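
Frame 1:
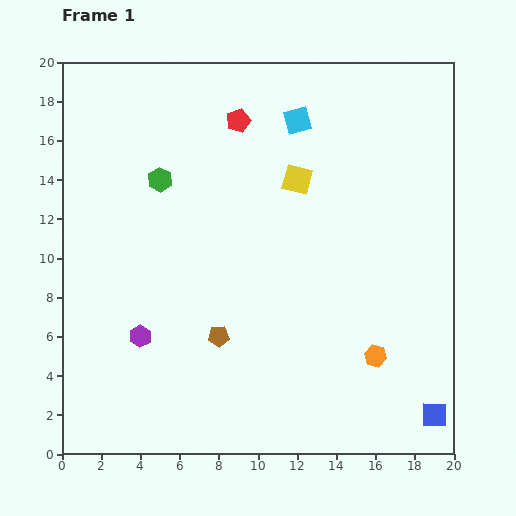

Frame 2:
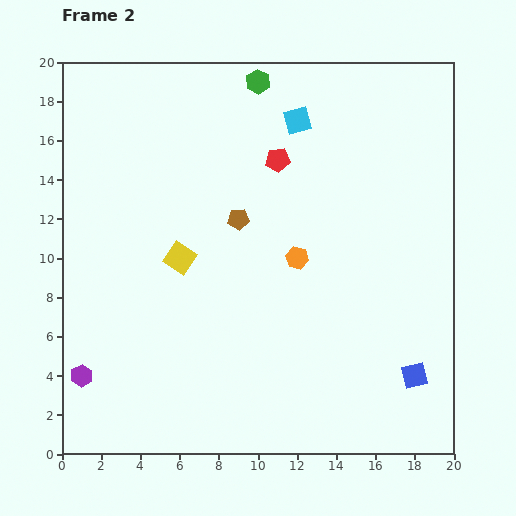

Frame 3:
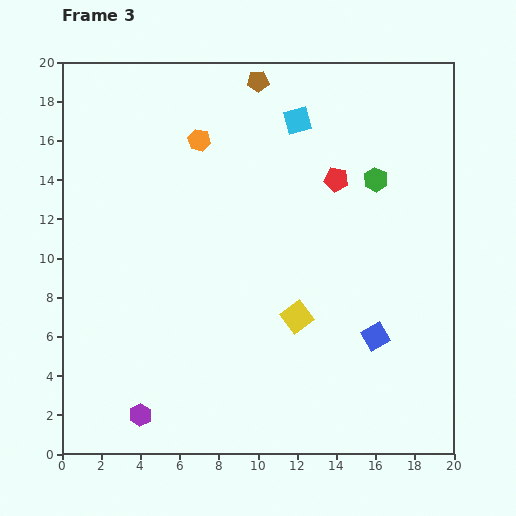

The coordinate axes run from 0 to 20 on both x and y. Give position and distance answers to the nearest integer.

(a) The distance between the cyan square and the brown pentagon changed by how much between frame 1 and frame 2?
-6

Distance in frame 1: 12. Distance in frame 2: 6.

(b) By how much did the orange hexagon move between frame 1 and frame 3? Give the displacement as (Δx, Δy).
(-9, 11)

The orange hexagon was at (16, 5) in frame 1 and (7, 16) in frame 3.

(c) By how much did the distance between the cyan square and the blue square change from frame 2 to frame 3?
-2

Distance in frame 2: 14. Distance in frame 3: 12.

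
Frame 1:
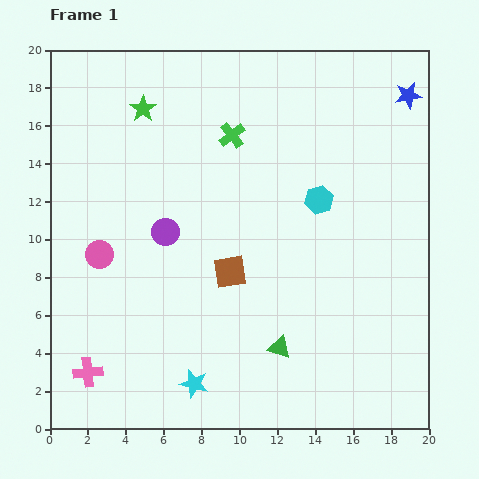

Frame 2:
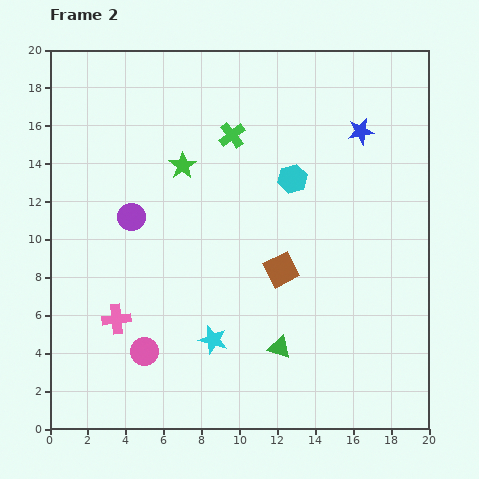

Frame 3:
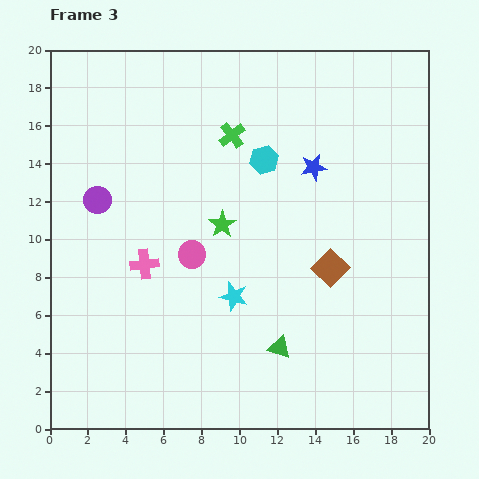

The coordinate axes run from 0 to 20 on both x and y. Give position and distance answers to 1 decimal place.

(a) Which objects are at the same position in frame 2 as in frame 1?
the green triangle, the green cross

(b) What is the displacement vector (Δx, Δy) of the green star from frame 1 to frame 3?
(4.2, -6.1)

The green star was at (4.9, 16.9) in frame 1 and (9.1, 10.8) in frame 3.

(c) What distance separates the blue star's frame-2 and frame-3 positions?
3.1

The blue star moved from (16.4, 15.7) to (13.9, 13.8), a distance of √(2.5² + 1.9²) ≈ 3.1.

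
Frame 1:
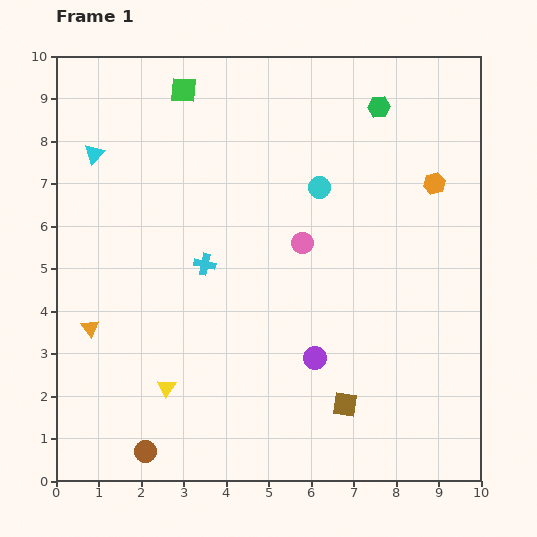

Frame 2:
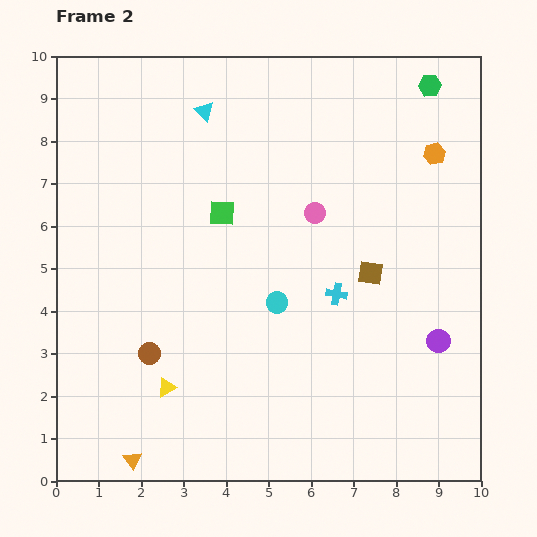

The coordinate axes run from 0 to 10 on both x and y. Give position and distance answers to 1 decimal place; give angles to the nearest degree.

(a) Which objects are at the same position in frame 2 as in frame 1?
the yellow triangle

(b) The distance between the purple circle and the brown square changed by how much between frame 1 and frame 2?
+1.0

Distance in frame 1: 1.3. Distance in frame 2: 2.3.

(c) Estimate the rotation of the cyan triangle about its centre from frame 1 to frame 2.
31° counter-clockwise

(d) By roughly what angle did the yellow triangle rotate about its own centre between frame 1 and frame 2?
28° clockwise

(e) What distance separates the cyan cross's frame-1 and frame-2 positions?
3.2

The cyan cross moved from (3.5, 5.1) to (6.6, 4.4), a distance of √(3.1² + 0.7²) ≈ 3.2.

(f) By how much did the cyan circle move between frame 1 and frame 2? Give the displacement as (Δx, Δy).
(-1.0, -2.7)

The cyan circle was at (6.2, 6.9) in frame 1 and (5.2, 4.2) in frame 2.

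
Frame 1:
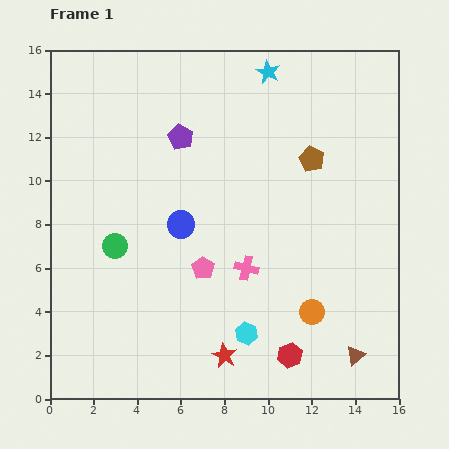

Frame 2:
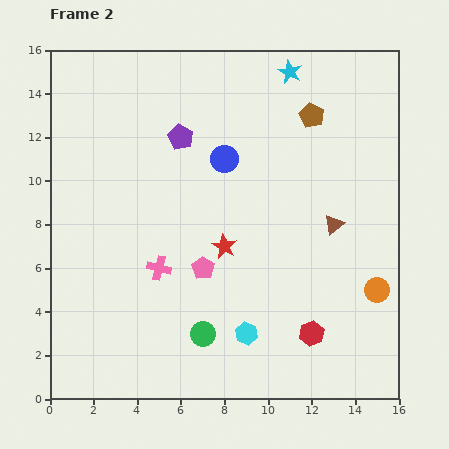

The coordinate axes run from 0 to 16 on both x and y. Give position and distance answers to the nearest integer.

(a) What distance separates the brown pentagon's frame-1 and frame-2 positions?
2

The brown pentagon moved from (12, 11) to (12, 13), a distance of √(0² + 2²) ≈ 2.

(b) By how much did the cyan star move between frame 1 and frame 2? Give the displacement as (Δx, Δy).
(1, 0)

The cyan star was at (10, 15) in frame 1 and (11, 15) in frame 2.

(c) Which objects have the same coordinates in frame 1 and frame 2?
the pink pentagon, the purple pentagon, the cyan hexagon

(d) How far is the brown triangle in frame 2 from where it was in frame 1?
6

The brown triangle moved from (14, 2) to (13, 8), a distance of √(1² + 6²) ≈ 6.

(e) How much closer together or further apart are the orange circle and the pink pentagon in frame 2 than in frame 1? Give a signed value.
+3

Distance in frame 1: 5. Distance in frame 2: 8.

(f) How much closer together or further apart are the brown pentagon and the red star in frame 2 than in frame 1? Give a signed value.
-3

Distance in frame 1: 10. Distance in frame 2: 7.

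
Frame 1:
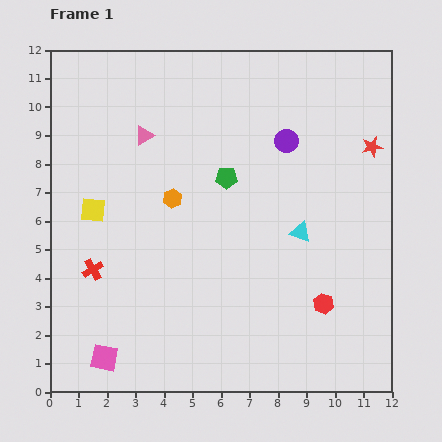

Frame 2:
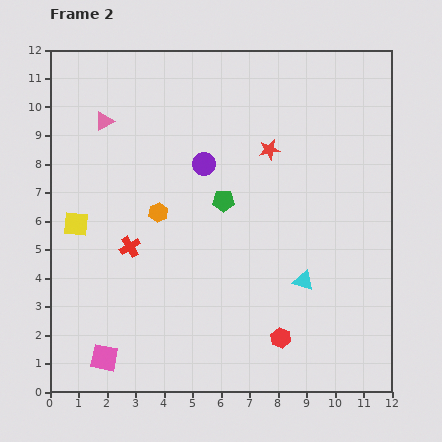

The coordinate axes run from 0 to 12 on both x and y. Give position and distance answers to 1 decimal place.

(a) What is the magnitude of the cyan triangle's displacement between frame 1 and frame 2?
1.7

The cyan triangle moved from (8.8, 5.6) to (8.9, 3.9), a distance of √(0.1² + 1.7²) ≈ 1.7.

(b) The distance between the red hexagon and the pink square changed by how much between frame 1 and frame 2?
-1.7

Distance in frame 1: 7.9. Distance in frame 2: 6.2.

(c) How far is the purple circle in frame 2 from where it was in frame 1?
3.0

The purple circle moved from (8.3, 8.8) to (5.4, 8.0), a distance of √(2.9² + 0.8²) ≈ 3.0.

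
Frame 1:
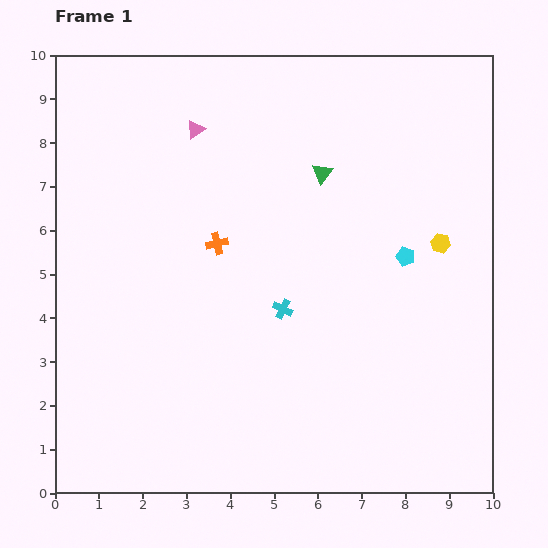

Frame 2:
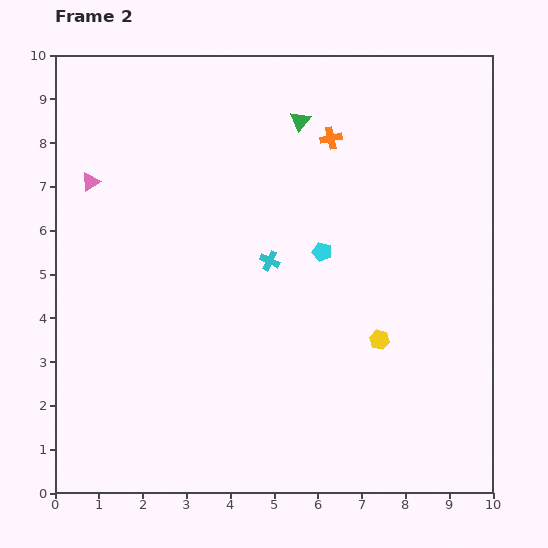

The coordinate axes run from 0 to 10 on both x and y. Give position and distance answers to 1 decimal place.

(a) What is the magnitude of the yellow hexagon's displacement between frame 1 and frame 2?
2.6

The yellow hexagon moved from (8.8, 5.7) to (7.4, 3.5), a distance of √(1.4² + 2.2²) ≈ 2.6.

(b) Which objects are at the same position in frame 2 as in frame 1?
none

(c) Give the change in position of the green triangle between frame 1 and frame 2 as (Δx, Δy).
(-0.5, 1.2)

The green triangle was at (6.1, 7.3) in frame 1 and (5.6, 8.5) in frame 2.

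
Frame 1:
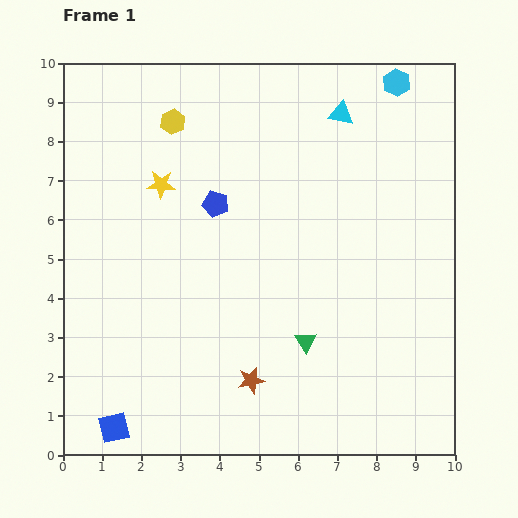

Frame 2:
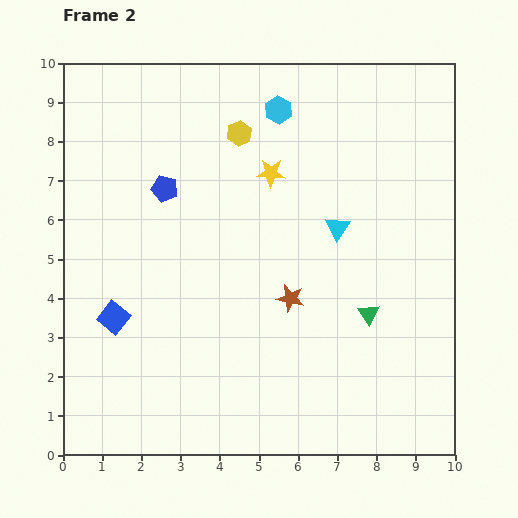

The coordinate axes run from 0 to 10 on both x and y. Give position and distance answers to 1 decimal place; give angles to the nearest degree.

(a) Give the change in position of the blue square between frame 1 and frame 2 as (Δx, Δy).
(0.0, 2.8)

The blue square was at (1.3, 0.7) in frame 1 and (1.3, 3.5) in frame 2.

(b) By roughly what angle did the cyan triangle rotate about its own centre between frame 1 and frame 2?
54° clockwise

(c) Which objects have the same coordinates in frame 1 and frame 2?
none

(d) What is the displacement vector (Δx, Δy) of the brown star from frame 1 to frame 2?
(1.0, 2.1)

The brown star was at (4.8, 1.9) in frame 1 and (5.8, 4.0) in frame 2.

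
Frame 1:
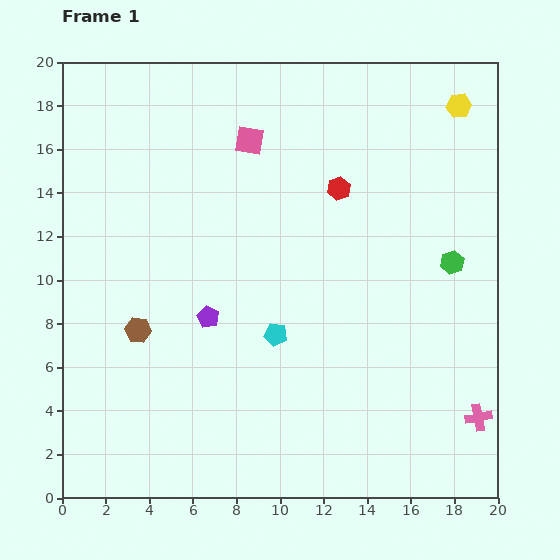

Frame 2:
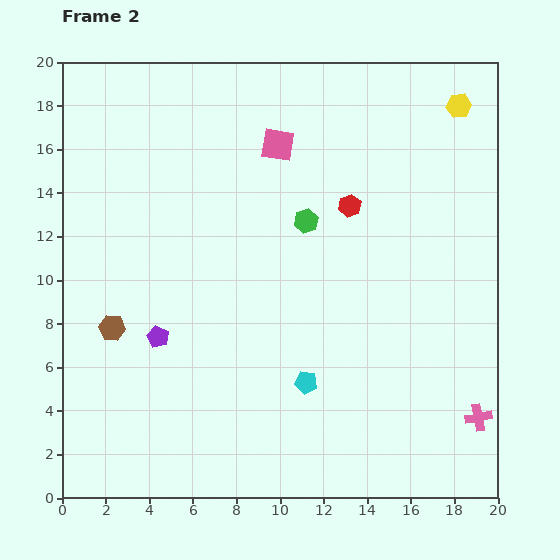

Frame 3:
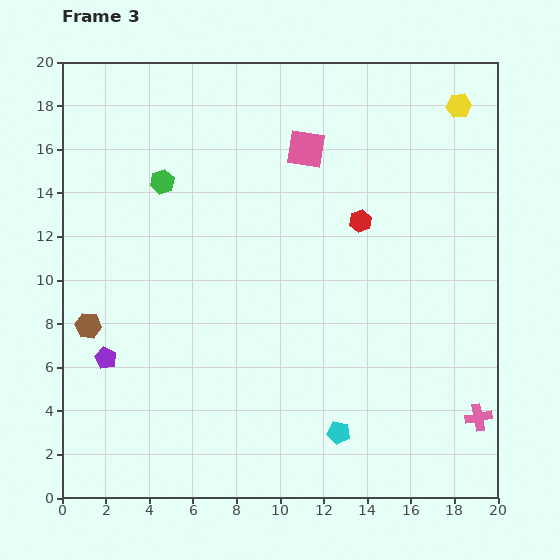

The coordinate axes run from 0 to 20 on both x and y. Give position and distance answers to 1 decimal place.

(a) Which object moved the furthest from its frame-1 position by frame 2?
the green hexagon

(moved 7.0; next 2.6)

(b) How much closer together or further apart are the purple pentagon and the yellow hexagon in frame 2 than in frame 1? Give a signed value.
+2.4

Distance in frame 1: 15.0. Distance in frame 2: 17.4.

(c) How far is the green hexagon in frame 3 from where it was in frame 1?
13.8

The green hexagon moved from (17.9, 10.8) to (4.6, 14.5), a distance of √(13.3² + 3.7²) ≈ 13.8.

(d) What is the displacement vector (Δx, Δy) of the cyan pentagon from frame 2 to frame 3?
(1.5, -2.3)

The cyan pentagon was at (11.2, 5.3) in frame 2 and (12.7, 3.0) in frame 3.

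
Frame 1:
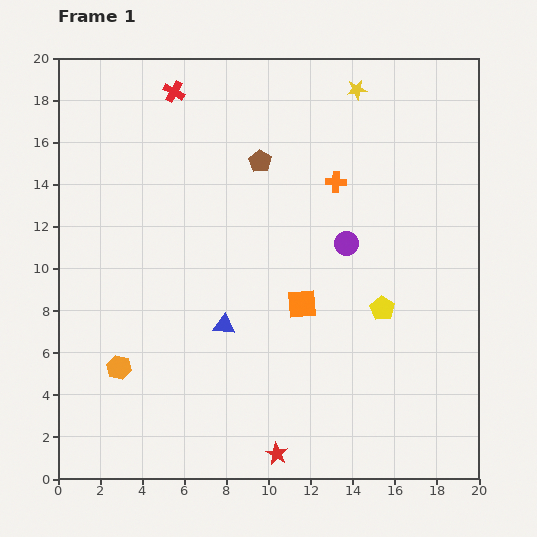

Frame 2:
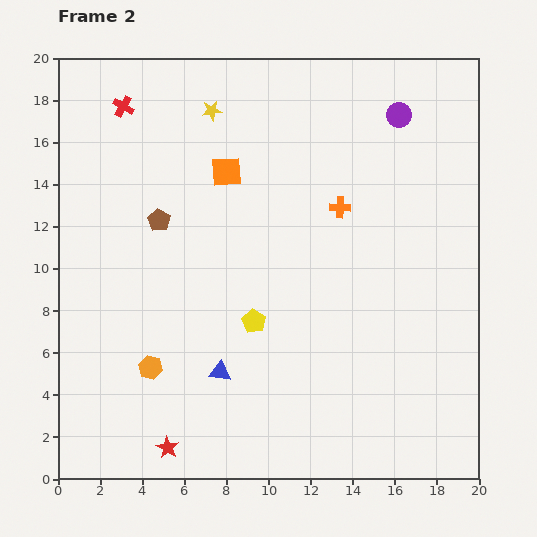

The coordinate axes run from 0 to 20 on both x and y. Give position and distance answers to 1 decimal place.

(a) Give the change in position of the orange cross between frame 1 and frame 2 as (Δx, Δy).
(0.2, -1.2)

The orange cross was at (13.2, 14.1) in frame 1 and (13.4, 12.9) in frame 2.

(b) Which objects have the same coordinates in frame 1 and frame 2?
none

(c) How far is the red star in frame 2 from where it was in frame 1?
5.2

The red star moved from (10.4, 1.2) to (5.2, 1.5), a distance of √(5.2² + 0.3²) ≈ 5.2.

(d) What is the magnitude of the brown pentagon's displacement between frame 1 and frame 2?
5.6

The brown pentagon moved from (9.6, 15.1) to (4.8, 12.3), a distance of √(4.8² + 2.8²) ≈ 5.6.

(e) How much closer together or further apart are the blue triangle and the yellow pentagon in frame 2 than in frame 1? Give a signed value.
-4.6

Distance in frame 1: 7.5. Distance in frame 2: 2.9.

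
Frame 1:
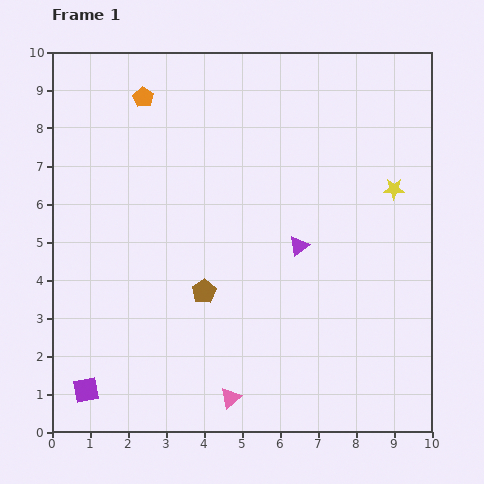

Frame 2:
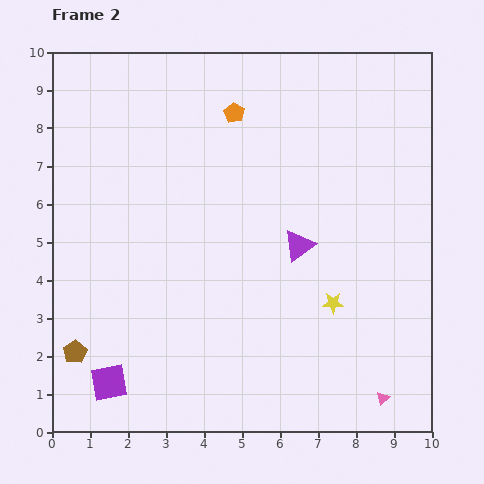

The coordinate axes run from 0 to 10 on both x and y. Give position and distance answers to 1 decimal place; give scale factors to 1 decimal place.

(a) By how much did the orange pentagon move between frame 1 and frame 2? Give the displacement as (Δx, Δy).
(2.4, -0.4)

The orange pentagon was at (2.4, 8.8) in frame 1 and (4.8, 8.4) in frame 2.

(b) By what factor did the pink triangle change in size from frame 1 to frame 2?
0.6×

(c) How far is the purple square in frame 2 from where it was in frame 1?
0.6

The purple square moved from (0.9, 1.1) to (1.5, 1.3), a distance of √(0.6² + 0.2²) ≈ 0.6.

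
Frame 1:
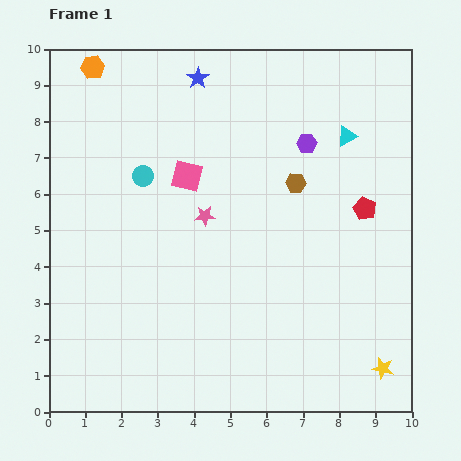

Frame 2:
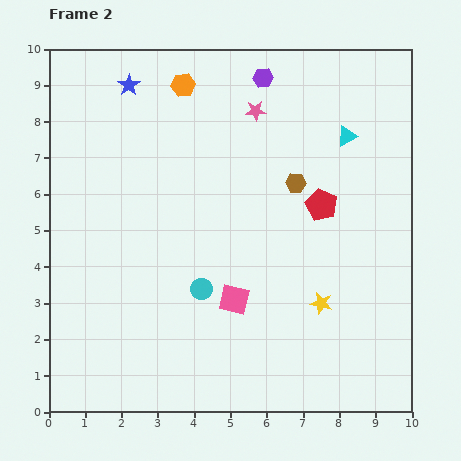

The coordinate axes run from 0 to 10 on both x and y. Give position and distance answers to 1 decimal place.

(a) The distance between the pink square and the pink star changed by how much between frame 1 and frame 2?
+4.0

Distance in frame 1: 1.2. Distance in frame 2: 5.2.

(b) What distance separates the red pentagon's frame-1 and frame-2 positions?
1.2

The red pentagon moved from (8.7, 5.6) to (7.5, 5.7), a distance of √(1.2² + 0.1²) ≈ 1.2.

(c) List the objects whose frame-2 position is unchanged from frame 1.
the cyan triangle, the brown hexagon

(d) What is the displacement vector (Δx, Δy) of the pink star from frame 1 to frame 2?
(1.4, 2.9)

The pink star was at (4.3, 5.4) in frame 1 and (5.7, 8.3) in frame 2.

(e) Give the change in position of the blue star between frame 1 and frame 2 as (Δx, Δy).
(-1.9, -0.2)

The blue star was at (4.1, 9.2) in frame 1 and (2.2, 9.0) in frame 2.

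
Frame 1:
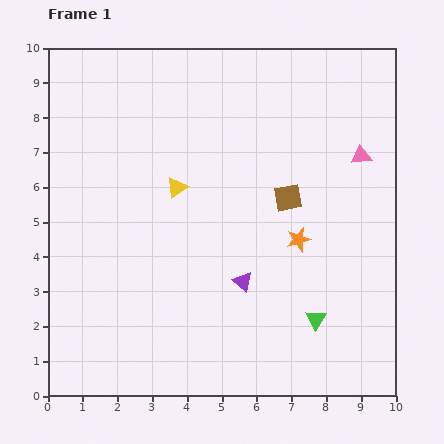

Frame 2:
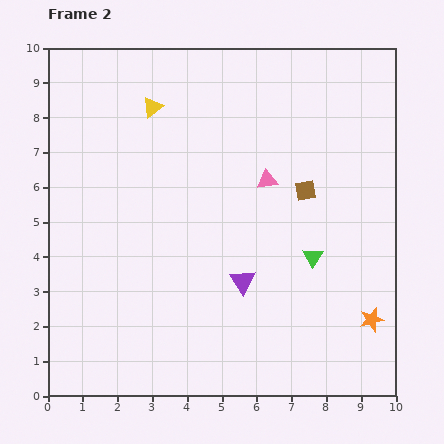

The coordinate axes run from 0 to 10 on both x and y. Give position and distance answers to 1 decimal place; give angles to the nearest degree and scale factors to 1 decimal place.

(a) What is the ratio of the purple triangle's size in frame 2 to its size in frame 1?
1.3×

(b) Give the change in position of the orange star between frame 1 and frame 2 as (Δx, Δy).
(2.1, -2.3)

The orange star was at (7.2, 4.5) in frame 1 and (9.3, 2.2) in frame 2.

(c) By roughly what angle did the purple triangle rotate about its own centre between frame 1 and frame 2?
17° clockwise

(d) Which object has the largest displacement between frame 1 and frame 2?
the orange star

(moved 3.1; next 2.8)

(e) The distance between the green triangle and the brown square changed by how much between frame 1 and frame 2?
-1.7

Distance in frame 1: 3.6. Distance in frame 2: 1.9.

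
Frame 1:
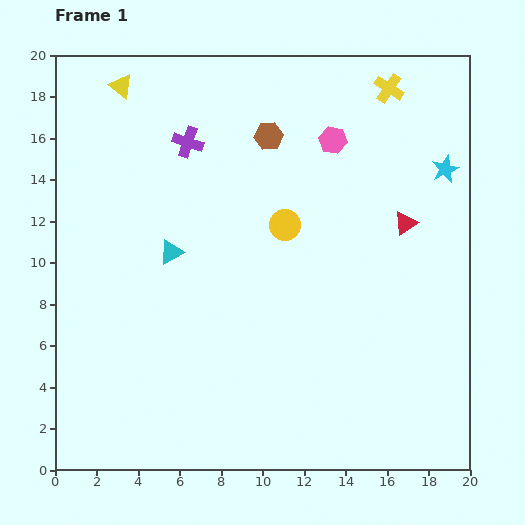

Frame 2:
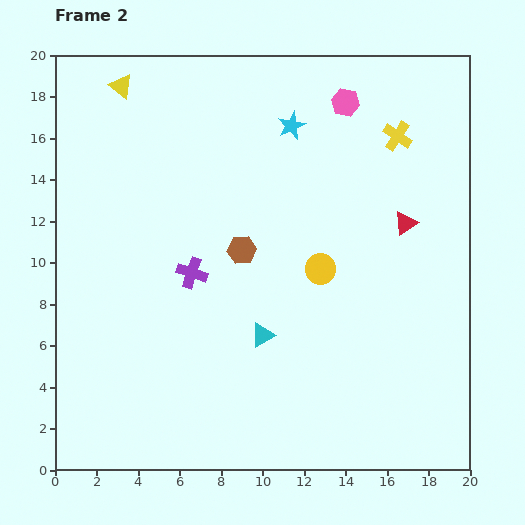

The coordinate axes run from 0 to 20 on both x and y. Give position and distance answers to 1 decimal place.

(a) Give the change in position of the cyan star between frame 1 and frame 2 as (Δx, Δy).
(-7.4, 2.1)

The cyan star was at (18.8, 14.5) in frame 1 and (11.4, 16.6) in frame 2.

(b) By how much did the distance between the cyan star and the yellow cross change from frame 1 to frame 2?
+0.4

Distance in frame 1: 4.7. Distance in frame 2: 5.1.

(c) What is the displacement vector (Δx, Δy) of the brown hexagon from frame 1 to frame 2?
(-1.3, -5.5)

The brown hexagon was at (10.3, 16.1) in frame 1 and (9.0, 10.6) in frame 2.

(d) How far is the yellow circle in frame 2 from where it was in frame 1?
2.7

The yellow circle moved from (11.1, 11.8) to (12.8, 9.7), a distance of √(1.7² + 2.1²) ≈ 2.7.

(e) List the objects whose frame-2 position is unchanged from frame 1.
the red triangle, the yellow triangle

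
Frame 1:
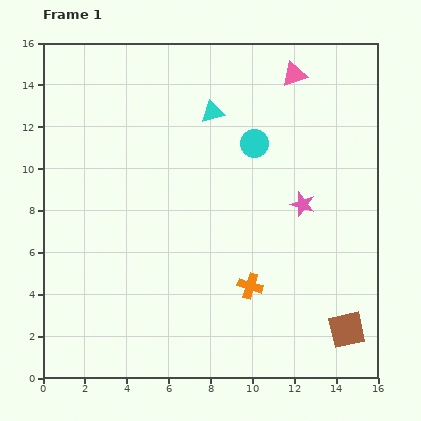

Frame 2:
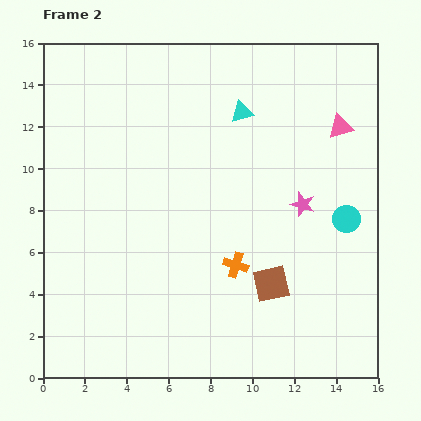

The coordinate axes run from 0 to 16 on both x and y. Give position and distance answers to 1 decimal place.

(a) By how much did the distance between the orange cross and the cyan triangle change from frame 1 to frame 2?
-1.2

Distance in frame 1: 8.5. Distance in frame 2: 7.3.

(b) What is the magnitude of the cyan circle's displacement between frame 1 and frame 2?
5.7

The cyan circle moved from (10.1, 11.2) to (14.5, 7.6), a distance of √(4.4² + 3.6²) ≈ 5.7.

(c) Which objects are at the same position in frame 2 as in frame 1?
the pink star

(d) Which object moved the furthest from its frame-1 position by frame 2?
the cyan circle

(moved 5.7; next 4.2)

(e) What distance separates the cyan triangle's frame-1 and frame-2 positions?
1.4

The cyan triangle moved from (8.1, 12.7) to (9.5, 12.7), a distance of √(1.4² + 0.0²) ≈ 1.4.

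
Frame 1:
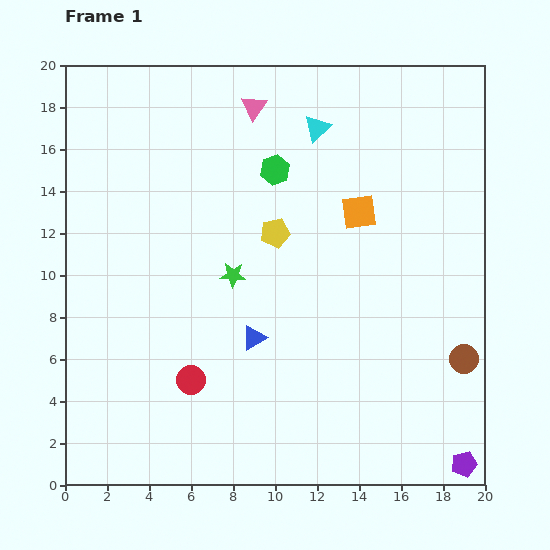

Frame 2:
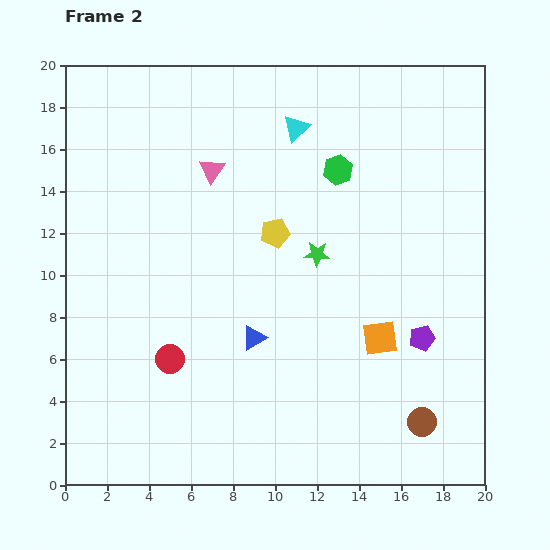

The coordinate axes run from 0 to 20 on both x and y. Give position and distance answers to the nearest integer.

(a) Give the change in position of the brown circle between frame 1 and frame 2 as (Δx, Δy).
(-2, -3)

The brown circle was at (19, 6) in frame 1 and (17, 3) in frame 2.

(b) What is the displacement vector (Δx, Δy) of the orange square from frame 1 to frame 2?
(1, -6)

The orange square was at (14, 13) in frame 1 and (15, 7) in frame 2.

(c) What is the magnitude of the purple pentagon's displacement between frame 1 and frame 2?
6

The purple pentagon moved from (19, 1) to (17, 7), a distance of √(2² + 6²) ≈ 6.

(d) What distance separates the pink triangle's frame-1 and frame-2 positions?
4

The pink triangle moved from (9, 18) to (7, 15), a distance of √(2² + 3²) ≈ 4.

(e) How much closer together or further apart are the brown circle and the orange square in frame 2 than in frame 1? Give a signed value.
-5

Distance in frame 1: 9. Distance in frame 2: 4.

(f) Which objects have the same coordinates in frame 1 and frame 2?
the blue triangle, the yellow pentagon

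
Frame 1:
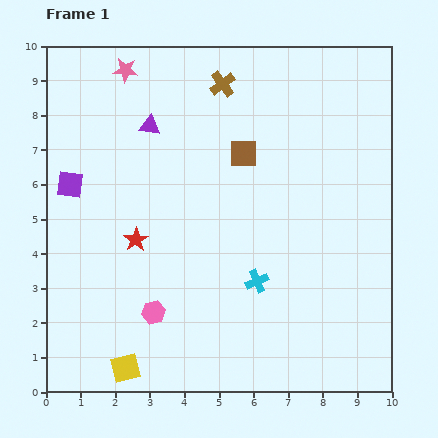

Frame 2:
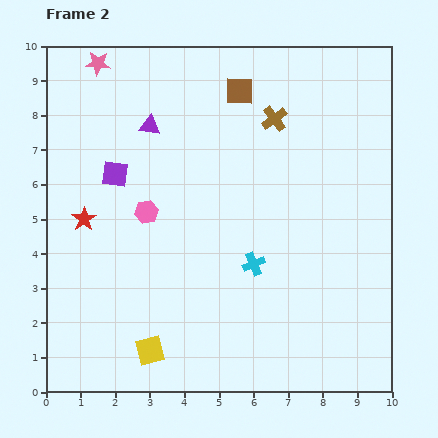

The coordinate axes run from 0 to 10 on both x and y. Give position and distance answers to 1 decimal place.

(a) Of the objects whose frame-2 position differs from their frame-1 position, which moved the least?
the cyan cross

(moved 0.5)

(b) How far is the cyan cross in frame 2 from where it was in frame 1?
0.5

The cyan cross moved from (6.1, 3.2) to (6.0, 3.7), a distance of √(0.1² + 0.5²) ≈ 0.5.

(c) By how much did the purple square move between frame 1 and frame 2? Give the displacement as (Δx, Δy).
(1.3, 0.3)

The purple square was at (0.7, 6.0) in frame 1 and (2.0, 6.3) in frame 2.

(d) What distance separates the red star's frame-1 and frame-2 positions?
1.6

The red star moved from (2.6, 4.4) to (1.1, 5.0), a distance of √(1.5² + 0.6²) ≈ 1.6.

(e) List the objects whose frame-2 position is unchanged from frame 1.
the purple triangle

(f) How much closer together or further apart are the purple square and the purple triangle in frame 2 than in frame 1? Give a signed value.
-1.2

Distance in frame 1: 2.9. Distance in frame 2: 1.7.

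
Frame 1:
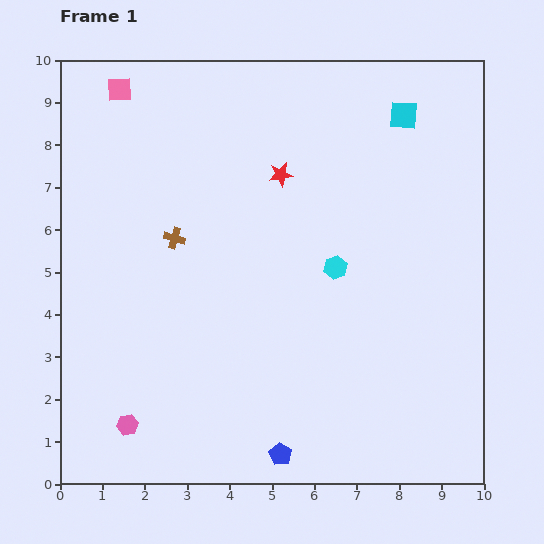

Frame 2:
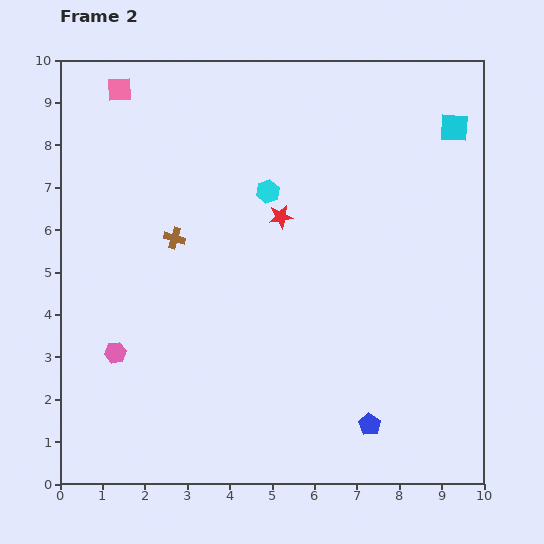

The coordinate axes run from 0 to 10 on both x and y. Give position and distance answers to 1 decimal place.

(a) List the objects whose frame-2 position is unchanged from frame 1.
the brown cross, the pink square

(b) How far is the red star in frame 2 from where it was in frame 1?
1.0

The red star moved from (5.2, 7.3) to (5.2, 6.3), a distance of √(0.0² + 1.0²) ≈ 1.0.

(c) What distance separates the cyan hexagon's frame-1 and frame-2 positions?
2.4

The cyan hexagon moved from (6.5, 5.1) to (4.9, 6.9), a distance of √(1.6² + 1.8²) ≈ 2.4.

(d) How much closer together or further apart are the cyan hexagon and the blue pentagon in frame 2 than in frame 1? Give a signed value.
+1.4

Distance in frame 1: 4.6. Distance in frame 2: 6.0.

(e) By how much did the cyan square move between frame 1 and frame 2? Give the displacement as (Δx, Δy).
(1.2, -0.3)

The cyan square was at (8.1, 8.7) in frame 1 and (9.3, 8.4) in frame 2.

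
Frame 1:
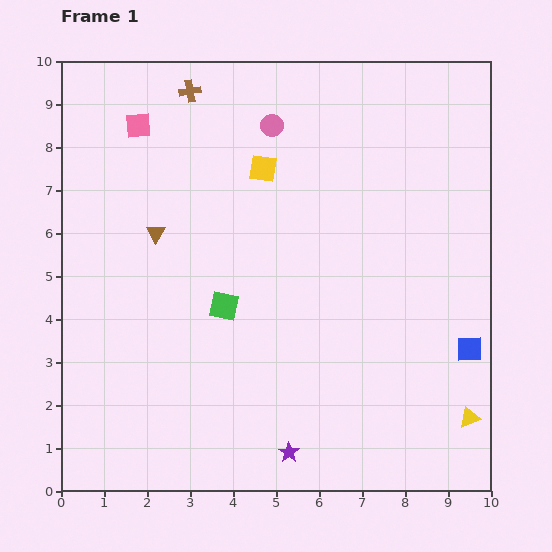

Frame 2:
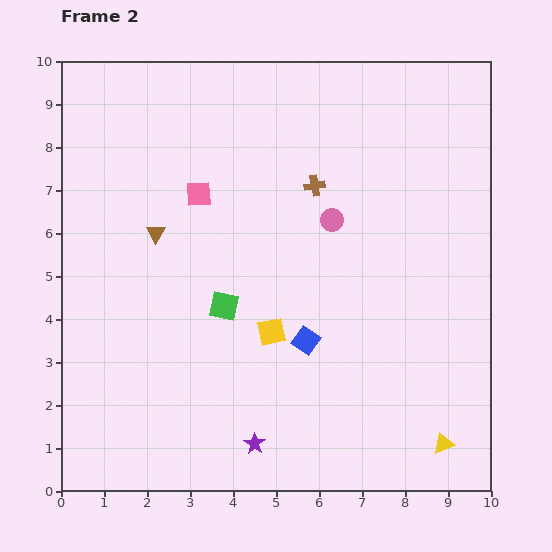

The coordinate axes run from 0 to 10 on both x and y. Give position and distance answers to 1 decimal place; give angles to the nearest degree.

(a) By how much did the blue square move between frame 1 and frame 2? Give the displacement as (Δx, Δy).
(-3.8, 0.2)

The blue square was at (9.5, 3.3) in frame 1 and (5.7, 3.5) in frame 2.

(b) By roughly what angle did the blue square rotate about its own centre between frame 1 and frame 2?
37° clockwise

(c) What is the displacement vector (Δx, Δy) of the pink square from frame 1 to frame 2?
(1.4, -1.6)

The pink square was at (1.8, 8.5) in frame 1 and (3.2, 6.9) in frame 2.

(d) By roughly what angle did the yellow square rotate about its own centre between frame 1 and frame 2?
21° counter-clockwise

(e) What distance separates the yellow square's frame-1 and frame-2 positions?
3.8

The yellow square moved from (4.7, 7.5) to (4.9, 3.7), a distance of √(0.2² + 3.8²) ≈ 3.8.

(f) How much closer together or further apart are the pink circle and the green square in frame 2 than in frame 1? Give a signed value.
-1.1

Distance in frame 1: 4.3. Distance in frame 2: 3.2.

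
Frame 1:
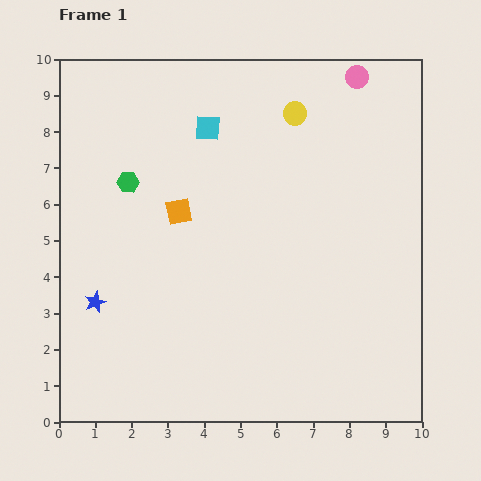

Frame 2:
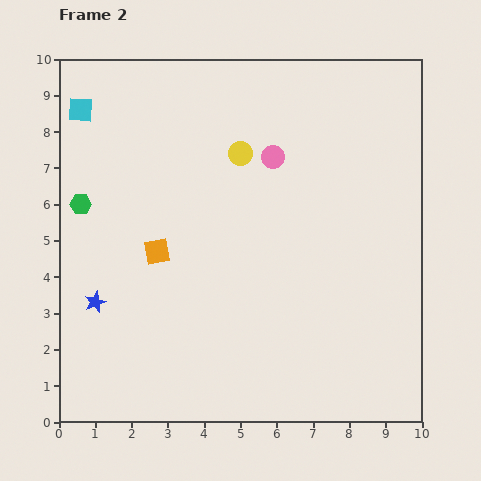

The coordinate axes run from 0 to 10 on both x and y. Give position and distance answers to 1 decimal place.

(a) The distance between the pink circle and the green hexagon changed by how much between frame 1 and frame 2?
-1.4

Distance in frame 1: 6.9. Distance in frame 2: 5.5.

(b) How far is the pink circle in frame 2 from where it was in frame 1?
3.2

The pink circle moved from (8.2, 9.5) to (5.9, 7.3), a distance of √(2.3² + 2.2²) ≈ 3.2.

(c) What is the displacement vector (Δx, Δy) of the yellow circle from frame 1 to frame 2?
(-1.5, -1.1)

The yellow circle was at (6.5, 8.5) in frame 1 and (5.0, 7.4) in frame 2.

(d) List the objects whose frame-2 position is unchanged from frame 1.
the blue star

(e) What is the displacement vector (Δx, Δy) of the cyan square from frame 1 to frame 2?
(-3.5, 0.5)

The cyan square was at (4.1, 8.1) in frame 1 and (0.6, 8.6) in frame 2.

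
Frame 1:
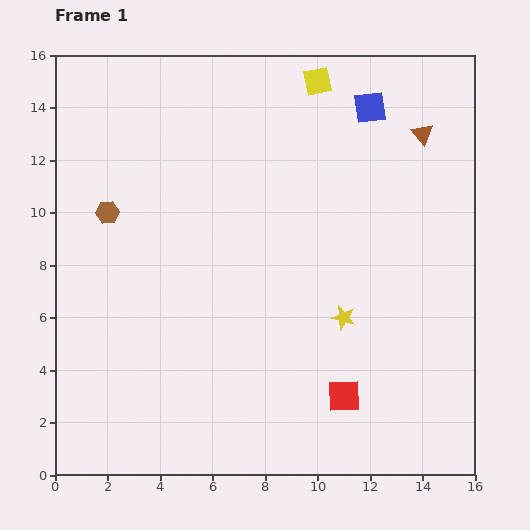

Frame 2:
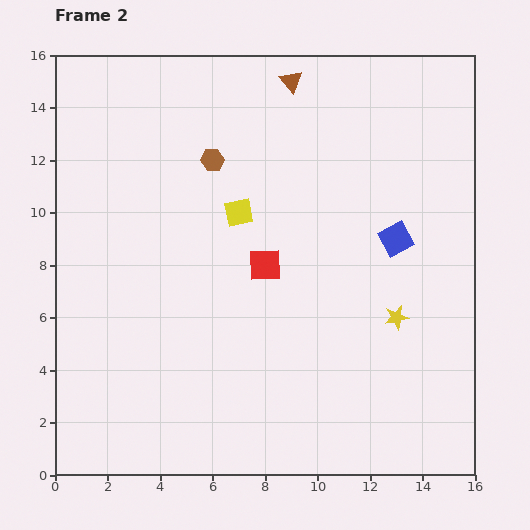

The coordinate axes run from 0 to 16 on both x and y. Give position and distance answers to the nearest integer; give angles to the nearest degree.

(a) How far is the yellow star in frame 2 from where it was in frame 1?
2

The yellow star moved from (11, 6) to (13, 6), a distance of √(2² + 0²) ≈ 2.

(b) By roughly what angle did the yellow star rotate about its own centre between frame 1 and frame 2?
25° counter-clockwise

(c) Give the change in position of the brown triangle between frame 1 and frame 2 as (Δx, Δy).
(-5, 2)

The brown triangle was at (14, 13) in frame 1 and (9, 15) in frame 2.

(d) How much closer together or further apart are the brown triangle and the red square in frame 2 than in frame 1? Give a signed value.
-3

Distance in frame 1: 10. Distance in frame 2: 7.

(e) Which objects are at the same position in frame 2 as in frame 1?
none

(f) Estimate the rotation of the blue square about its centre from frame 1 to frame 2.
21° counter-clockwise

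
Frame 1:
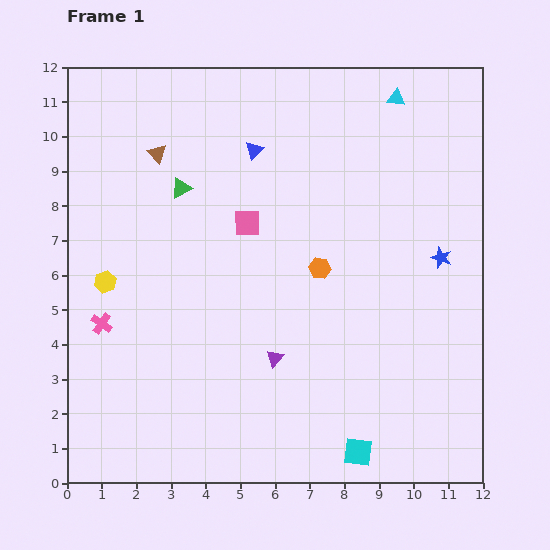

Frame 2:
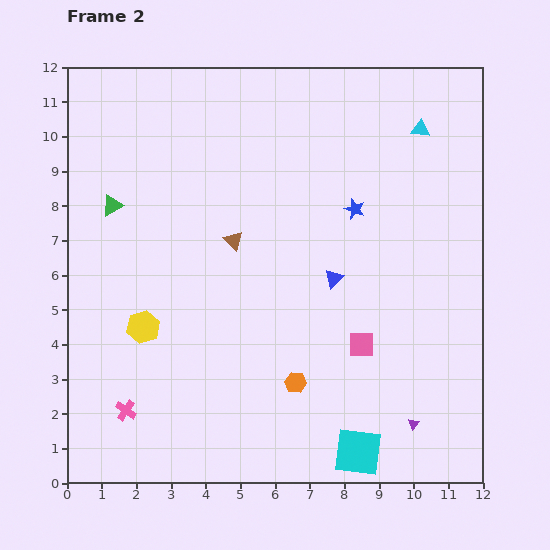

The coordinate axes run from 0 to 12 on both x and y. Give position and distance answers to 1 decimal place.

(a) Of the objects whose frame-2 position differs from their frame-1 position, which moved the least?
the cyan triangle

(moved 1.1)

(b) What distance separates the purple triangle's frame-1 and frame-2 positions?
4.4

The purple triangle moved from (6.0, 3.6) to (10.0, 1.7), a distance of √(4.0² + 1.9²) ≈ 4.4.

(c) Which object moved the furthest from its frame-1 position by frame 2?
the pink square

(moved 4.8; next 4.4)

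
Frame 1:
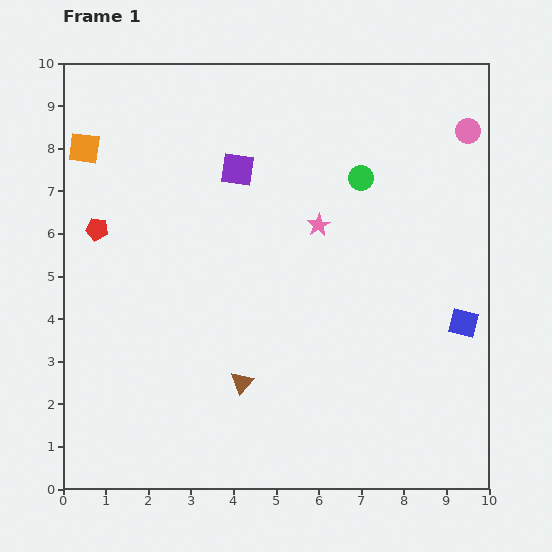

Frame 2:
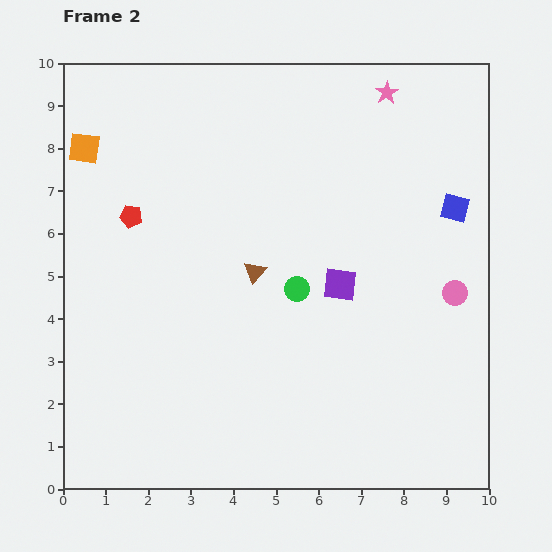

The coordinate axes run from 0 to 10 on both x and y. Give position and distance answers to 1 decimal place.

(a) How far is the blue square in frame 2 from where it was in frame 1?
2.7

The blue square moved from (9.4, 3.9) to (9.2, 6.6), a distance of √(0.2² + 2.7²) ≈ 2.7.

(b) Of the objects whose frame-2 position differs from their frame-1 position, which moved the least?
the red pentagon

(moved 0.9)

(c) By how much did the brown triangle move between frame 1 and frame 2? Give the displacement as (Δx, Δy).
(0.3, 2.6)

The brown triangle was at (4.2, 2.5) in frame 1 and (4.5, 5.1) in frame 2.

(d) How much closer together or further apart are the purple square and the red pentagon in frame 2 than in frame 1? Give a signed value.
+1.6

Distance in frame 1: 3.6. Distance in frame 2: 5.2.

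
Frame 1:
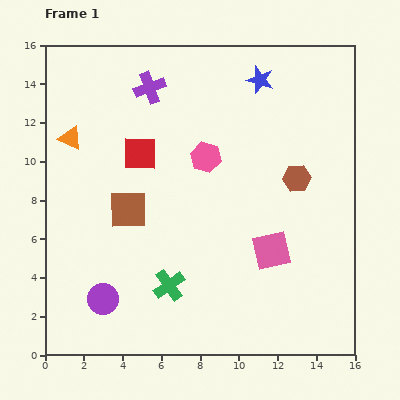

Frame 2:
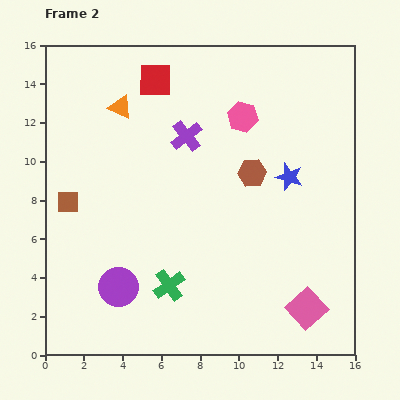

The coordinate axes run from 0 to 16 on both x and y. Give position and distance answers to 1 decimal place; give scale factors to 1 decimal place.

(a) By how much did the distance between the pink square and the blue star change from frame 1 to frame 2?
-1.9

Distance in frame 1: 8.8. Distance in frame 2: 6.9.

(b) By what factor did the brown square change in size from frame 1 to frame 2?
0.6×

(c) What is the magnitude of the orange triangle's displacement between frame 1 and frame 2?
3.1

The orange triangle moved from (1.3, 11.2) to (3.9, 12.8), a distance of √(2.6² + 1.6²) ≈ 3.1.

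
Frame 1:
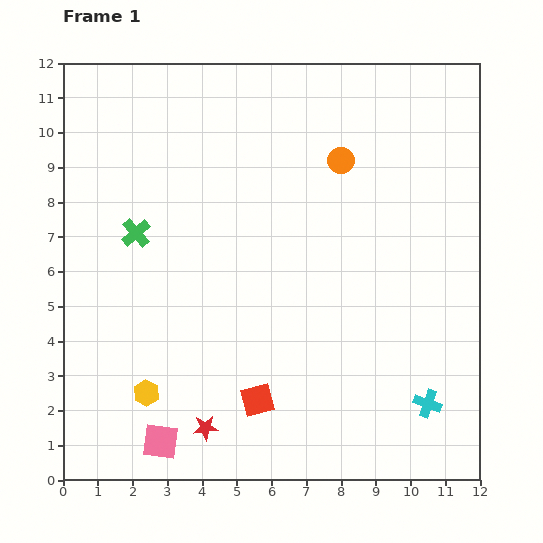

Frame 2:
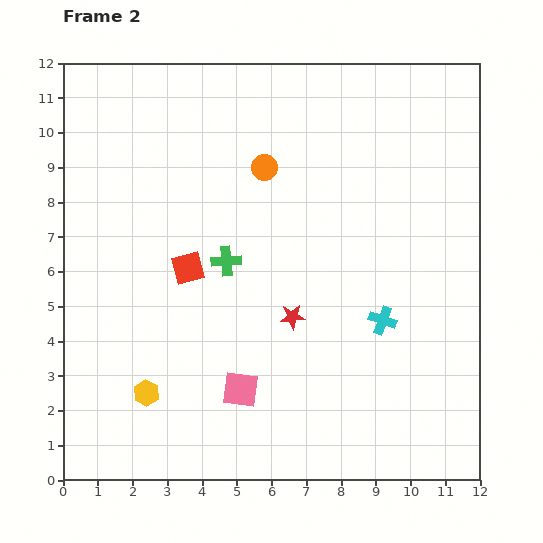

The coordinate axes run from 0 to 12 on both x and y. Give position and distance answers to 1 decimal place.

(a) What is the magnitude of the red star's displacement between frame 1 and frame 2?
4.1

The red star moved from (4.1, 1.5) to (6.6, 4.7), a distance of √(2.5² + 3.2²) ≈ 4.1.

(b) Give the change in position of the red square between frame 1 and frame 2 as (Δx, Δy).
(-2.0, 3.8)

The red square was at (5.6, 2.3) in frame 1 and (3.6, 6.1) in frame 2.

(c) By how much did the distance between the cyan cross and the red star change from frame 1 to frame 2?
-3.8

Distance in frame 1: 6.4. Distance in frame 2: 2.6.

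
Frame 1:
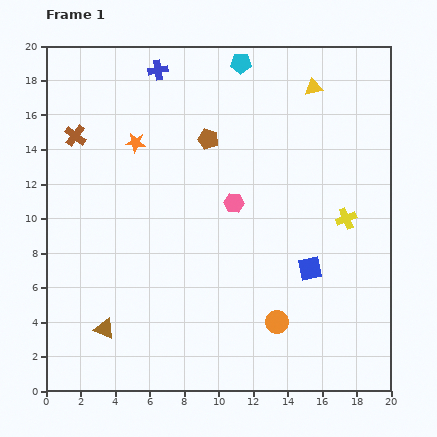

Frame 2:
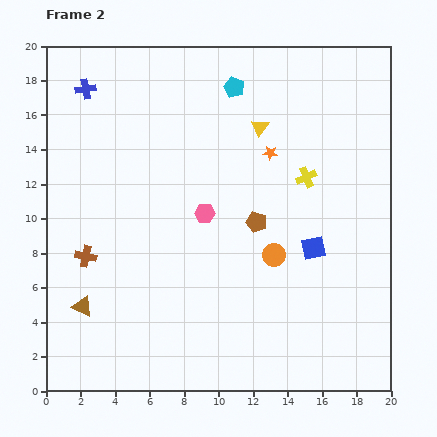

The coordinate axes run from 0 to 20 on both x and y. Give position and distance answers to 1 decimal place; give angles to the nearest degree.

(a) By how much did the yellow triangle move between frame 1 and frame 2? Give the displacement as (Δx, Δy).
(-3.1, -2.3)

The yellow triangle was at (15.5, 17.6) in frame 1 and (12.4, 15.3) in frame 2.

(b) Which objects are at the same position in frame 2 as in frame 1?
none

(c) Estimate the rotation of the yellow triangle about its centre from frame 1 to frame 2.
41° counter-clockwise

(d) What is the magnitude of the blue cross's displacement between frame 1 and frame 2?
4.3

The blue cross moved from (6.5, 18.6) to (2.3, 17.5), a distance of √(4.2² + 1.1²) ≈ 4.3.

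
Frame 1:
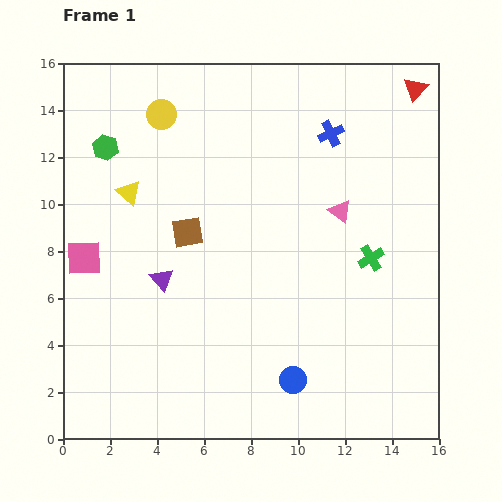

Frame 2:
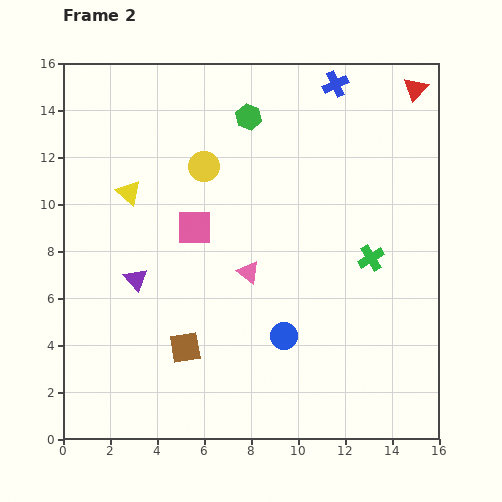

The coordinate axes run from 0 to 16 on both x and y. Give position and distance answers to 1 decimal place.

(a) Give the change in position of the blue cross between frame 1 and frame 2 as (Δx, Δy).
(0.2, 2.1)

The blue cross was at (11.4, 13.0) in frame 1 and (11.6, 15.1) in frame 2.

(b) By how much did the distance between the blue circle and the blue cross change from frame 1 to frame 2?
+0.3

Distance in frame 1: 10.6. Distance in frame 2: 10.9.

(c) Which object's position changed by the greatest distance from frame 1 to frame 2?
the green hexagon

(moved 6.2; next 4.9)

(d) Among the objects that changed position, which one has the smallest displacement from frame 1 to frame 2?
the purple triangle

(moved 1.1)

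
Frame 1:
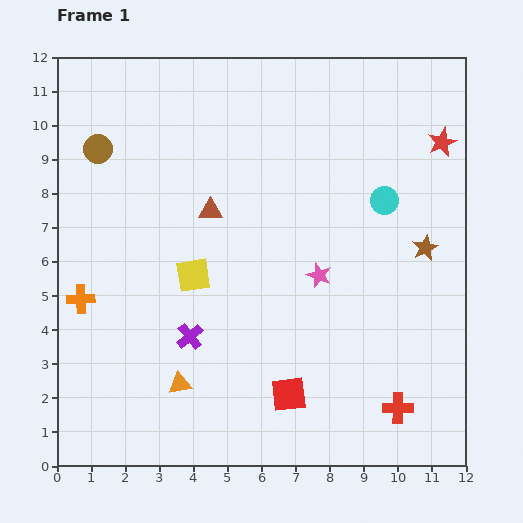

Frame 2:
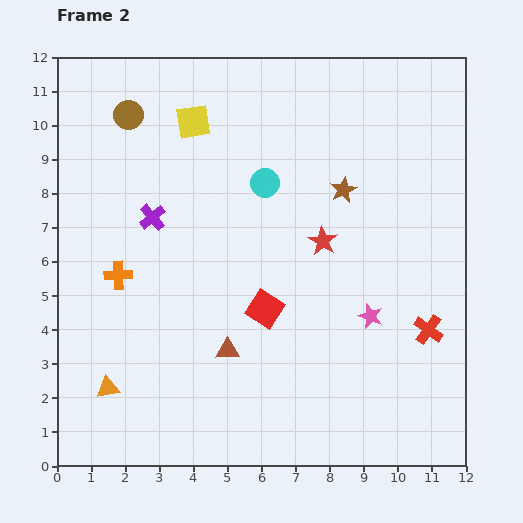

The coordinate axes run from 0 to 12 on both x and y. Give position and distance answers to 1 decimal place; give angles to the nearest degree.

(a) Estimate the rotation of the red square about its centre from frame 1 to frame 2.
40° clockwise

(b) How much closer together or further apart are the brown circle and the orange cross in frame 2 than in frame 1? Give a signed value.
+0.3

Distance in frame 1: 4.4. Distance in frame 2: 4.7.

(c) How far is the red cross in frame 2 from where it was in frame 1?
2.5

The red cross moved from (10.0, 1.7) to (10.9, 4.0), a distance of √(0.9² + 2.3²) ≈ 2.5.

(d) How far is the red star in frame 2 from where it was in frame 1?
4.5

The red star moved from (11.3, 9.5) to (7.8, 6.6), a distance of √(3.5² + 2.9²) ≈ 4.5.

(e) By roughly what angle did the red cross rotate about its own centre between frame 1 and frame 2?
35° clockwise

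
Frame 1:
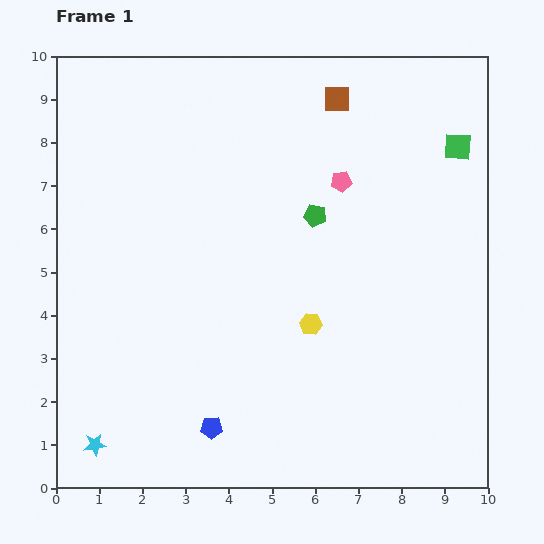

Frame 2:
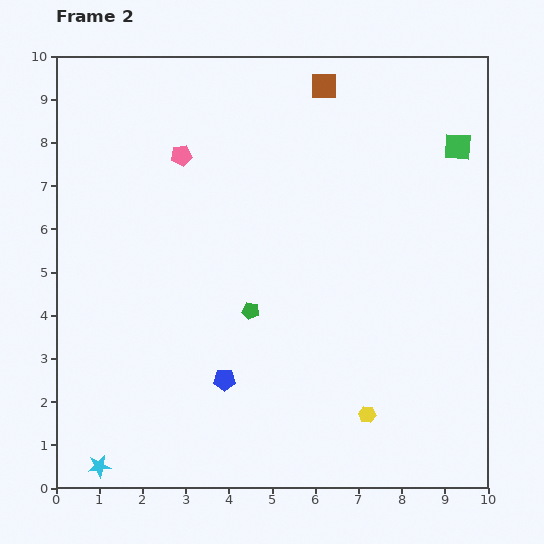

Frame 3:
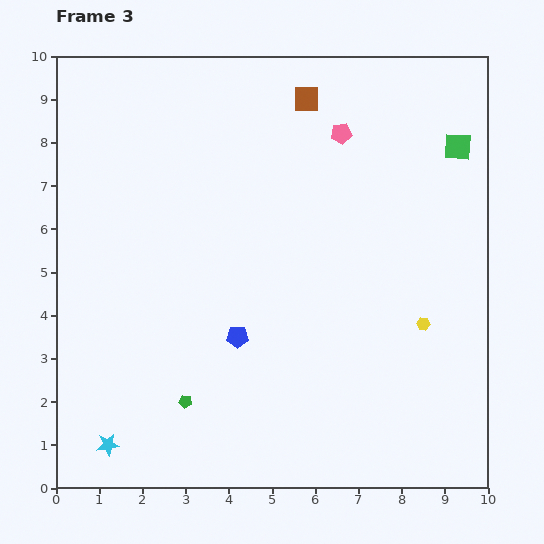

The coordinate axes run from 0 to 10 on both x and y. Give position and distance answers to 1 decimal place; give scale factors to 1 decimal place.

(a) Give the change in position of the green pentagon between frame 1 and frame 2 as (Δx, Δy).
(-1.5, -2.2)

The green pentagon was at (6.0, 6.3) in frame 1 and (4.5, 4.1) in frame 2.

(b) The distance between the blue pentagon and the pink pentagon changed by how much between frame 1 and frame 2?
-1.1

Distance in frame 1: 6.4. Distance in frame 2: 5.3.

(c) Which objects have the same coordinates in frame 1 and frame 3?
the green square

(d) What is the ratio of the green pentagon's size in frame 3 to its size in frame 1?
0.6×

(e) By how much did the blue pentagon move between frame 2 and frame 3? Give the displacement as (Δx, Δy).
(0.3, 1.0)

The blue pentagon was at (3.9, 2.5) in frame 2 and (4.2, 3.5) in frame 3.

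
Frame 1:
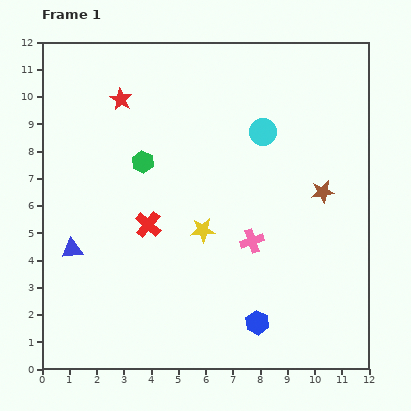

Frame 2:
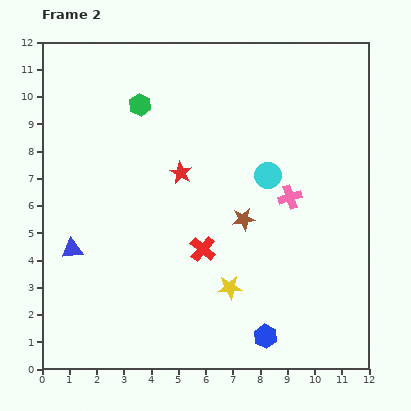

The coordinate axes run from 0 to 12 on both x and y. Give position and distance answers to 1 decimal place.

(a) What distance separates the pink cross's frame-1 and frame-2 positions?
2.1

The pink cross moved from (7.7, 4.7) to (9.1, 6.3), a distance of √(1.4² + 1.6²) ≈ 2.1.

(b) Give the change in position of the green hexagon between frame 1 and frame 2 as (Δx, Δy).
(-0.1, 2.1)

The green hexagon was at (3.7, 7.6) in frame 1 and (3.6, 9.7) in frame 2.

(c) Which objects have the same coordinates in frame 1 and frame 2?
the blue triangle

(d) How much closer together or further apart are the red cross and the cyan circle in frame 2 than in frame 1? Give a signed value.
-1.8

Distance in frame 1: 5.4. Distance in frame 2: 3.6.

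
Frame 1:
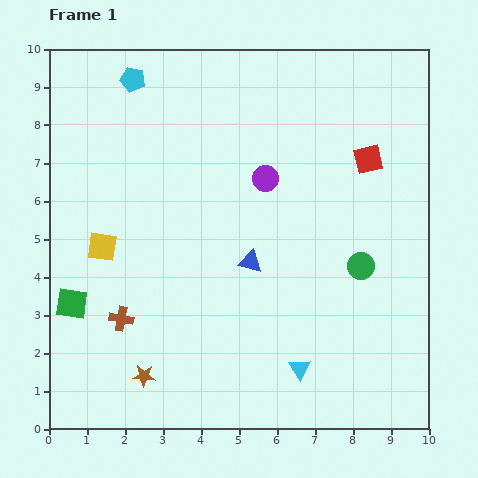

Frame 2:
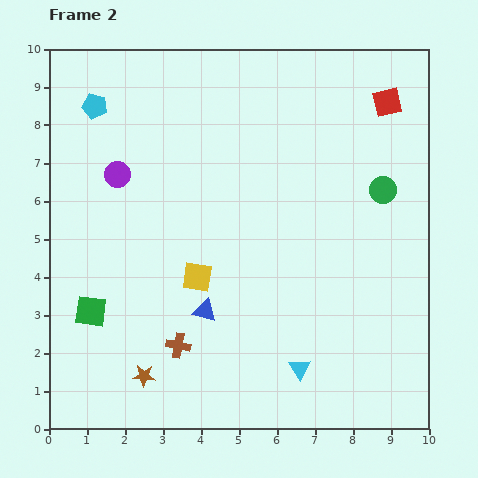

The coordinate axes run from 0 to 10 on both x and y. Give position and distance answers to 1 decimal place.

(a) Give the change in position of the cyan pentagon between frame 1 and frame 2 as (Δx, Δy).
(-1.0, -0.7)

The cyan pentagon was at (2.2, 9.2) in frame 1 and (1.2, 8.5) in frame 2.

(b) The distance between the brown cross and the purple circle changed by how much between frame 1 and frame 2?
-0.5

Distance in frame 1: 5.3. Distance in frame 2: 4.8.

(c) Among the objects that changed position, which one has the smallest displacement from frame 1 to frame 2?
the green square

(moved 0.5)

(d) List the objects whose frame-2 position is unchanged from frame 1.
the brown star, the cyan triangle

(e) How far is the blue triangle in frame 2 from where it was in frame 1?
1.8

The blue triangle moved from (5.3, 4.4) to (4.1, 3.1), a distance of √(1.2² + 1.3²) ≈ 1.8.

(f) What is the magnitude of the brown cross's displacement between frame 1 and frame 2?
1.7

The brown cross moved from (1.9, 2.9) to (3.4, 2.2), a distance of √(1.5² + 0.7²) ≈ 1.7.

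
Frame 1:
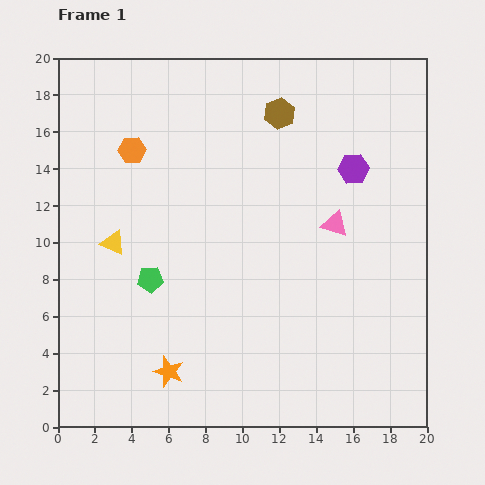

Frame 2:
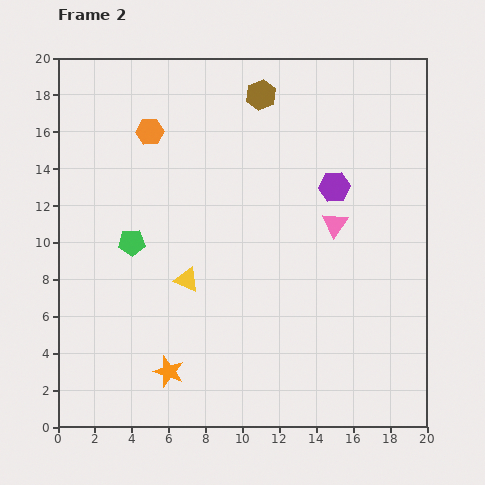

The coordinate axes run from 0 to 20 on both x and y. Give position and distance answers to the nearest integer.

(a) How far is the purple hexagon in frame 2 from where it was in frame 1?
1

The purple hexagon moved from (16, 14) to (15, 13), a distance of √(1² + 1²) ≈ 1.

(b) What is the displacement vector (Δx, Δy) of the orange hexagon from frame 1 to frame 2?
(1, 1)

The orange hexagon was at (4, 15) in frame 1 and (5, 16) in frame 2.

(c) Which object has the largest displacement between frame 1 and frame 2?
the yellow triangle

(moved 4; next 2)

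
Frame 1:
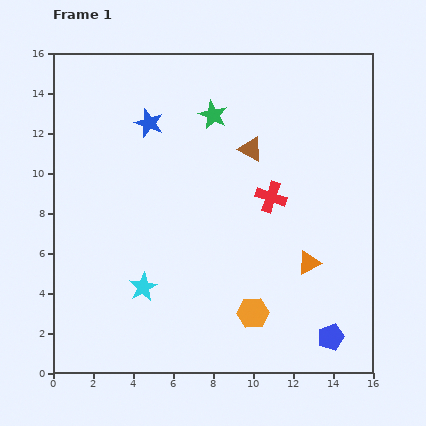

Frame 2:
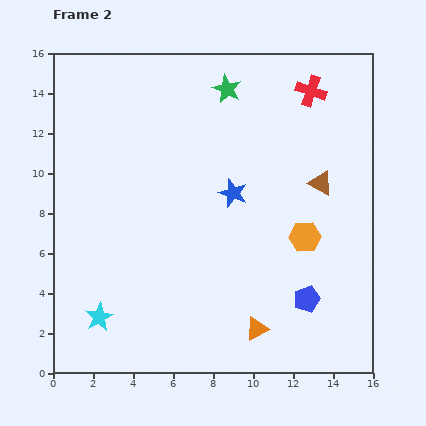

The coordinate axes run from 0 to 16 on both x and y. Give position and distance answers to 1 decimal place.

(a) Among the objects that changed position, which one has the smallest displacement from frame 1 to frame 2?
the green star

(moved 1.5)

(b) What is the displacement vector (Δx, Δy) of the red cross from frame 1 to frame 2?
(2.0, 5.3)

The red cross was at (10.9, 8.8) in frame 1 and (12.9, 14.1) in frame 2.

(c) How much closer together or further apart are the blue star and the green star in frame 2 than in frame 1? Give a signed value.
+2.0

Distance in frame 1: 3.2. Distance in frame 2: 5.2.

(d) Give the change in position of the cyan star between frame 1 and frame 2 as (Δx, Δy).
(-2.2, -1.5)

The cyan star was at (4.5, 4.3) in frame 1 and (2.3, 2.8) in frame 2.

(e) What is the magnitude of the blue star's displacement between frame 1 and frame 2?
5.5

The blue star moved from (4.8, 12.5) to (9.0, 9.0), a distance of √(4.2² + 3.5²) ≈ 5.5.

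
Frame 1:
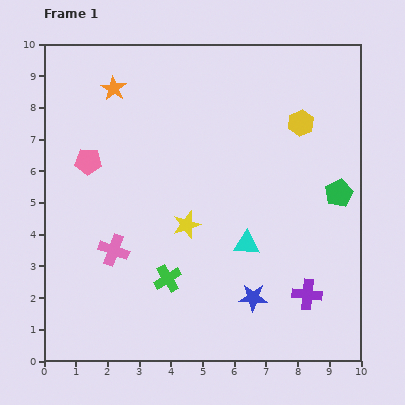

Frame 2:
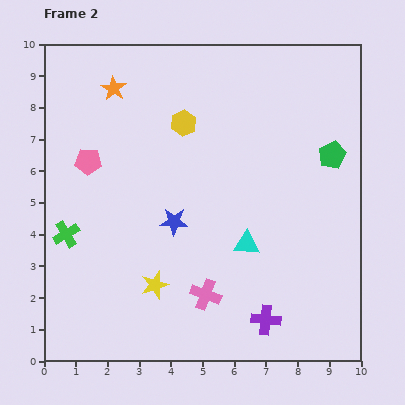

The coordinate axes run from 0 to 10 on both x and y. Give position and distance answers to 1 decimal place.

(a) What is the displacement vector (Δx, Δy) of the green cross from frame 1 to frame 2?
(-3.2, 1.4)

The green cross was at (3.9, 2.6) in frame 1 and (0.7, 4.0) in frame 2.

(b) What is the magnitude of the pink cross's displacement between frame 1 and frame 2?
3.2

The pink cross moved from (2.2, 3.5) to (5.1, 2.1), a distance of √(2.9² + 1.4²) ≈ 3.2.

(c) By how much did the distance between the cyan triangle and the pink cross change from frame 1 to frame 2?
-2.1

Distance in frame 1: 4.2. Distance in frame 2: 2.1.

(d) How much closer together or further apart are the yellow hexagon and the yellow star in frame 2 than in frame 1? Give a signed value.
+0.4

Distance in frame 1: 4.8. Distance in frame 2: 5.2.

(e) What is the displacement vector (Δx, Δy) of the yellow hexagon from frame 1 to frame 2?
(-3.7, 0.0)

The yellow hexagon was at (8.1, 7.5) in frame 1 and (4.4, 7.5) in frame 2.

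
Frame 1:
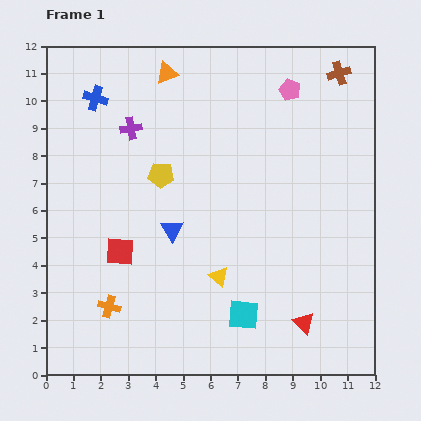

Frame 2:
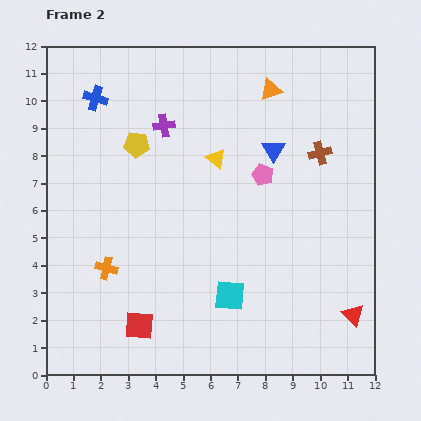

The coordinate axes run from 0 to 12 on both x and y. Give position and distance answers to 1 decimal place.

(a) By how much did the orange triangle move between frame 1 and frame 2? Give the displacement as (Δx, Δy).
(3.8, -0.6)

The orange triangle was at (4.4, 11.0) in frame 1 and (8.2, 10.4) in frame 2.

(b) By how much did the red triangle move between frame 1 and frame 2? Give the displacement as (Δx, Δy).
(1.8, 0.3)

The red triangle was at (9.4, 1.9) in frame 1 and (11.2, 2.2) in frame 2.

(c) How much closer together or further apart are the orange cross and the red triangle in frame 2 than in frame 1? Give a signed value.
+2.1

Distance in frame 1: 7.1. Distance in frame 2: 9.2.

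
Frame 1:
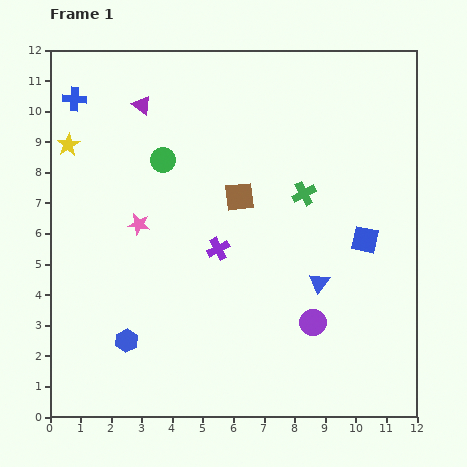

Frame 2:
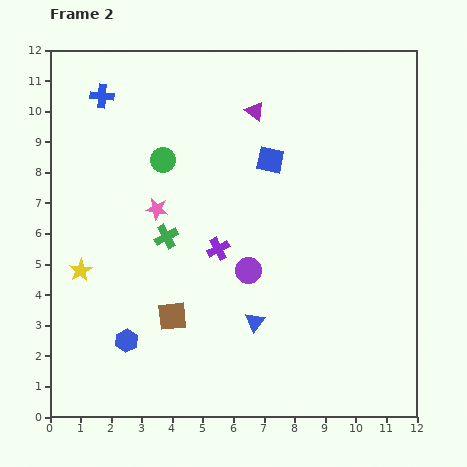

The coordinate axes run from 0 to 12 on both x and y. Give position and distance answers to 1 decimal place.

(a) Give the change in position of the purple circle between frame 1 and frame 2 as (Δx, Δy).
(-2.1, 1.7)

The purple circle was at (8.6, 3.1) in frame 1 and (6.5, 4.8) in frame 2.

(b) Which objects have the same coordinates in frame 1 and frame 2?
the blue hexagon, the purple cross, the green circle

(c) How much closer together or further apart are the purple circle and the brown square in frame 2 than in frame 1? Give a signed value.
-1.9

Distance in frame 1: 4.8. Distance in frame 2: 2.9.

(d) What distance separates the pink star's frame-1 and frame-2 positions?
0.8

The pink star moved from (2.9, 6.3) to (3.5, 6.8), a distance of √(0.6² + 0.5²) ≈ 0.8.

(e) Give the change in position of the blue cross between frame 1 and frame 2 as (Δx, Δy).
(0.9, 0.1)

The blue cross was at (0.8, 10.4) in frame 1 and (1.7, 10.5) in frame 2.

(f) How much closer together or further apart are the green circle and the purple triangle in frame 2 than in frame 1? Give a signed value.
+1.5

Distance in frame 1: 1.9. Distance in frame 2: 3.4.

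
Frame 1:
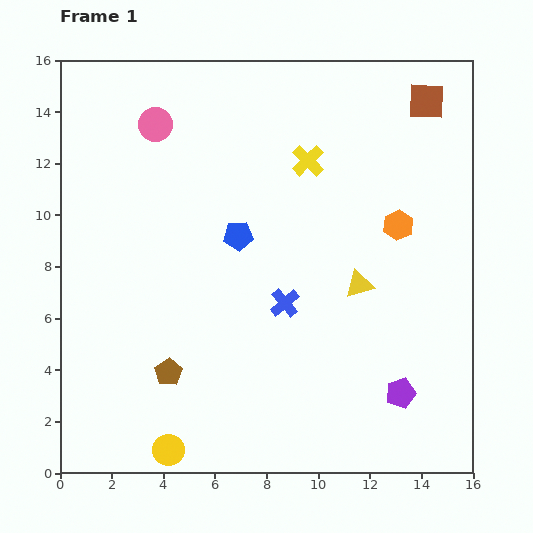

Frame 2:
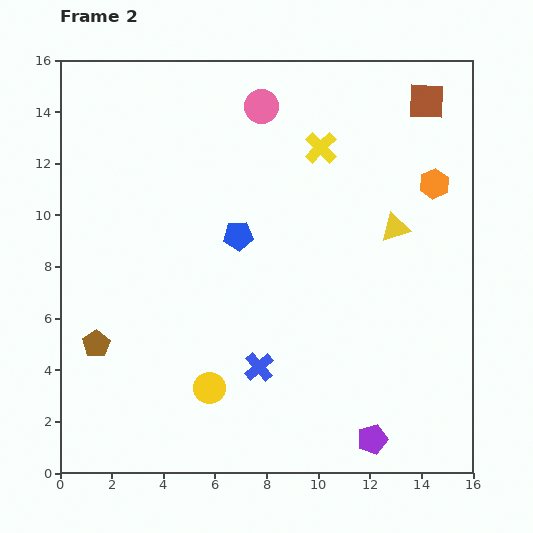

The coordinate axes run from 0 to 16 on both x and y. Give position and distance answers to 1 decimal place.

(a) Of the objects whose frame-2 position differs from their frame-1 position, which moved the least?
the yellow cross

(moved 0.7)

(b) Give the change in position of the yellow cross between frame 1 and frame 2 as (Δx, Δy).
(0.5, 0.5)

The yellow cross was at (9.6, 12.1) in frame 1 and (10.1, 12.6) in frame 2.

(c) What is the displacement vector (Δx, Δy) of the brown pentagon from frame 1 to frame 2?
(-2.8, 1.1)

The brown pentagon was at (4.2, 3.9) in frame 1 and (1.4, 5.0) in frame 2.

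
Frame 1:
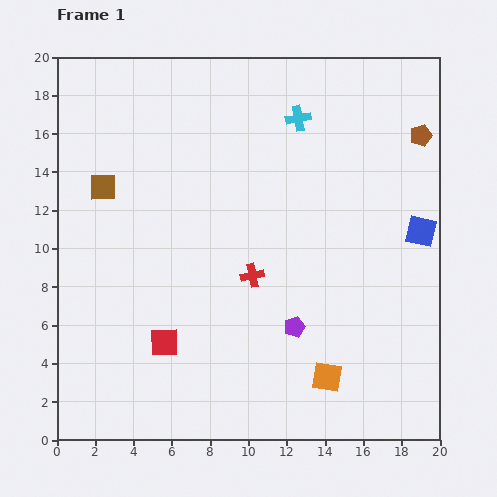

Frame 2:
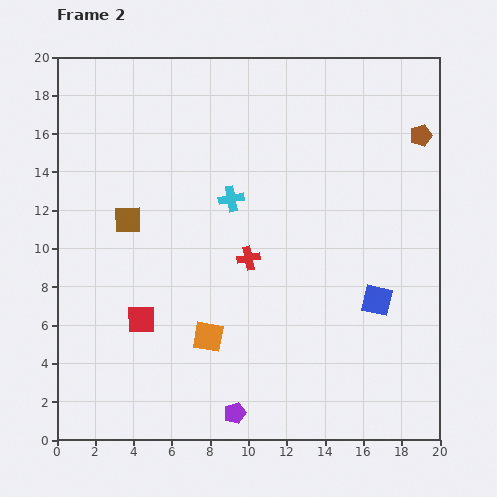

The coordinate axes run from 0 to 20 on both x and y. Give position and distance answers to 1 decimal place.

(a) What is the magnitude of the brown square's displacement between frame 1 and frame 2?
2.1

The brown square moved from (2.4, 13.2) to (3.7, 11.5), a distance of √(1.3² + 1.7²) ≈ 2.1.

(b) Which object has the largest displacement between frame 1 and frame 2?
the orange square

(moved 6.5; next 5.5)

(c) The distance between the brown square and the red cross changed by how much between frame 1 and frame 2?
-2.5

Distance in frame 1: 9.1. Distance in frame 2: 6.6.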